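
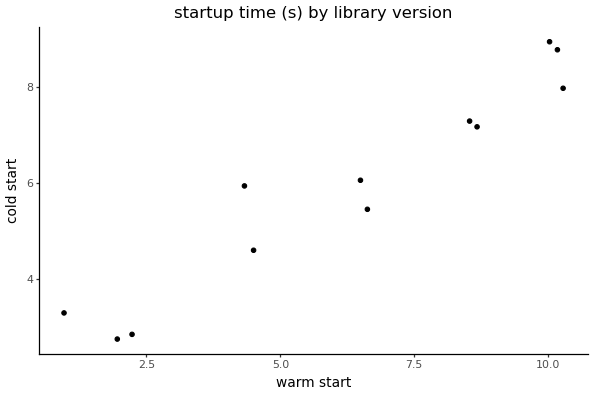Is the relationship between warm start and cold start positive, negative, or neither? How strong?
positive, strong

Points are positively correlated; strong (|r| ≈ 1.0).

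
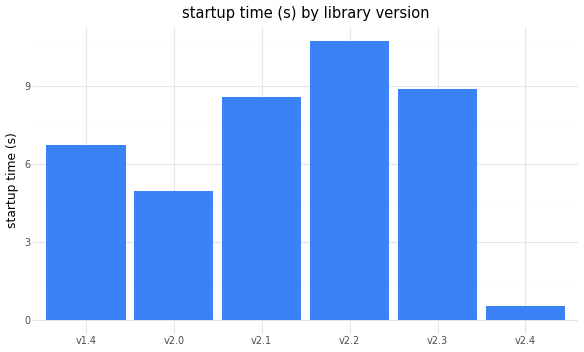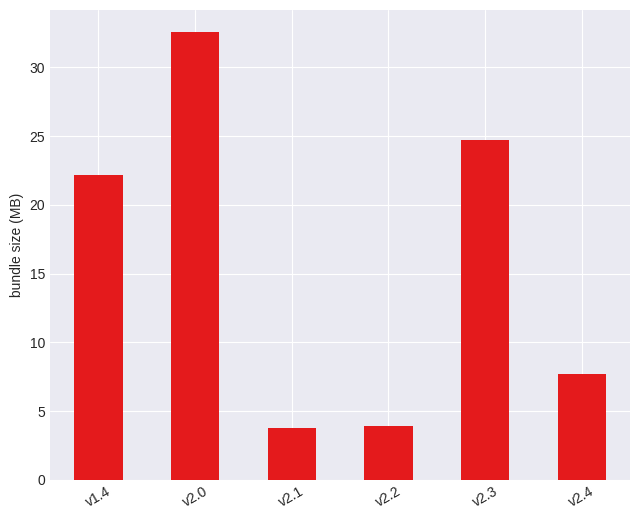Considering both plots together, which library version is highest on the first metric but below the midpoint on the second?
Chart 2 median bundle size (MB) ≈ 15; below-median library versions: v2.1, v2.2, v2.4. Among those, v2.2 has the highest startup time (s) (≈ 11).

v2.2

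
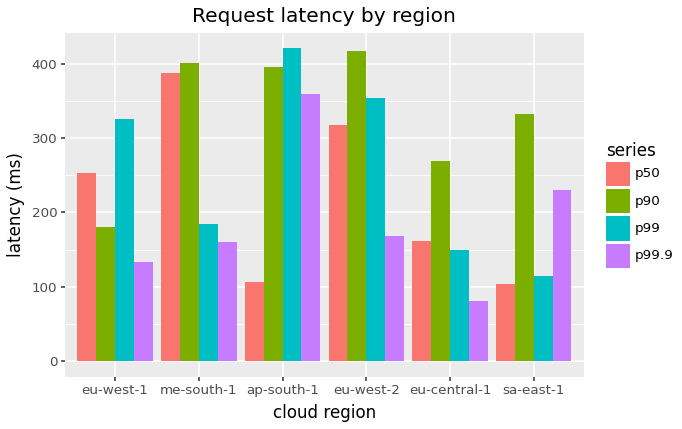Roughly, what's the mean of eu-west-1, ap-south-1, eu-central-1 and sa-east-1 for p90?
(200 + 400 + 250 + 350) / 4 ≈ 300.

≈ 300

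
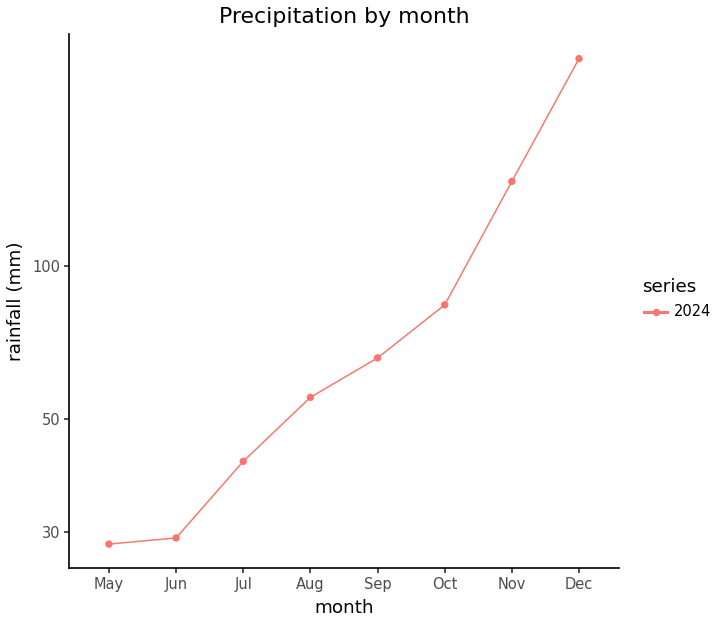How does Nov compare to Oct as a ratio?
Nov ≈ 140, Oct ≈ 80; 140/80 ≈ 1.75.

≈ 1.75×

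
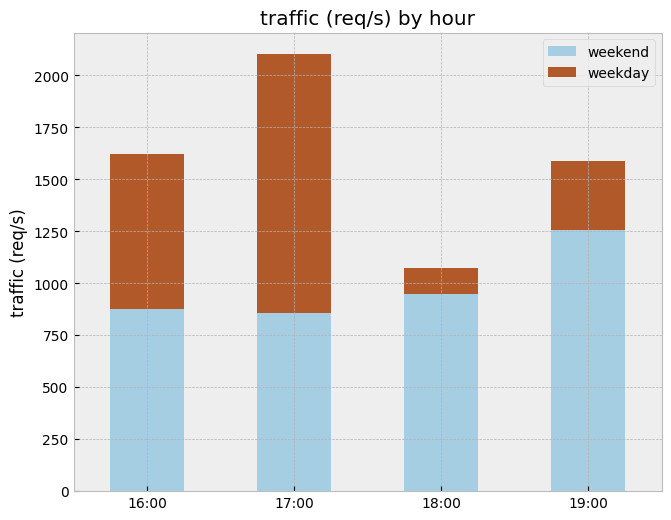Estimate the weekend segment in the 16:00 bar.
≈ 800

weekend top ≈ 800, bottom ≈ 0; segment ≈ 800.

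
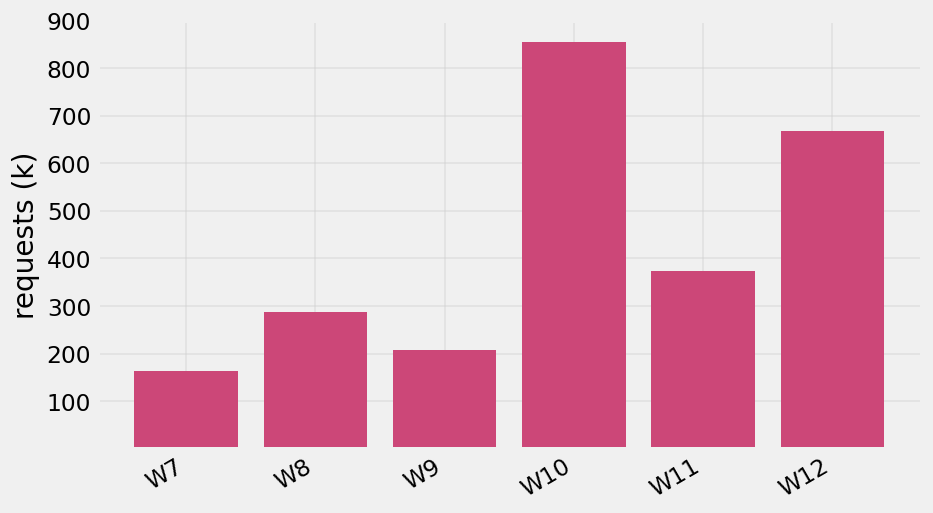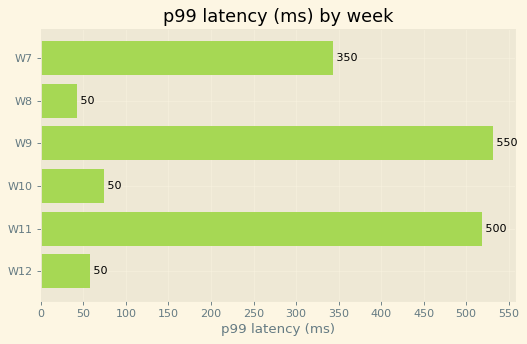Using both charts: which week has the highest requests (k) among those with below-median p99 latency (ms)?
Chart 2 median p99 latency (ms) ≈ 200; below-median weeks: W8, W10, W12. Among those, W10 has the highest requests (k) (≈ 900).

W10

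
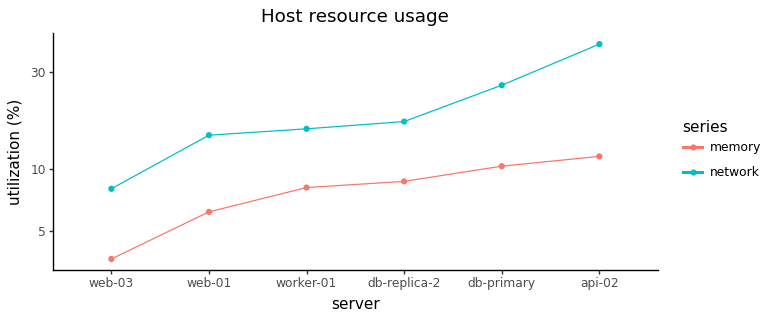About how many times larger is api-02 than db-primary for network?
api-02 ≈ 40, db-primary ≈ 25; 40/25 ≈ 1.6.

≈ 1.6×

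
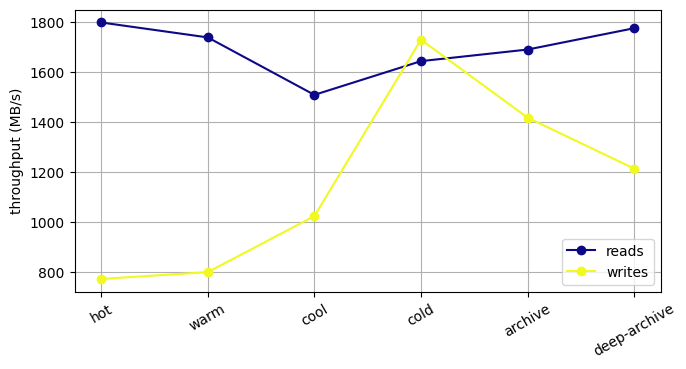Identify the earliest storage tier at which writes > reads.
cold

cool: writes ≈ 1000 vs reads ≈ 1500 (not yet); cold: writes ≈ 1700 vs reads ≈ 1600 (first crossover).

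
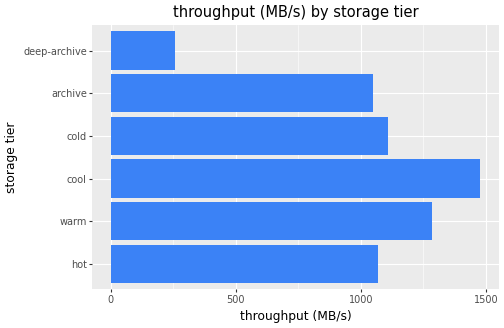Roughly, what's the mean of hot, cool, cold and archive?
≈ 1150

(1000 + 1400 + 1200 + 1000) / 4 ≈ 1150.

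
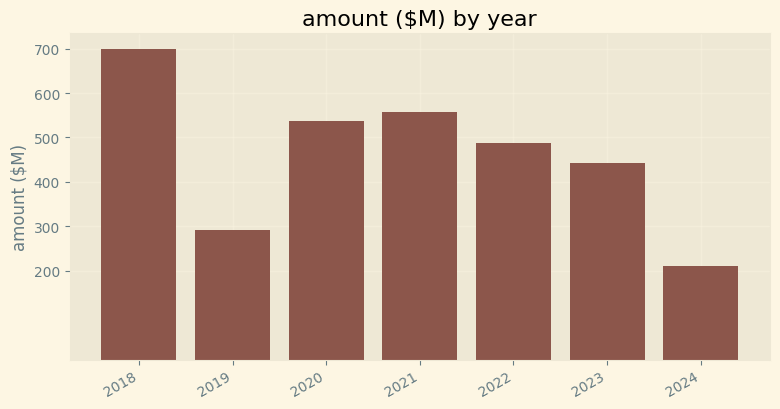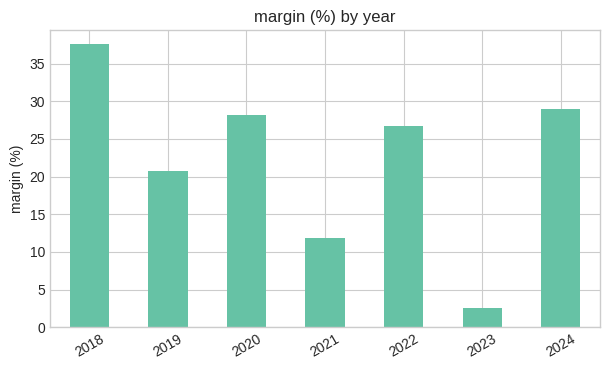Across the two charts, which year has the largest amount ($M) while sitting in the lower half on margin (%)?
2021

Chart 2 median margin (%) ≈ 25; below-median years: 2019, 2021, 2023. Among those, 2021 has the highest amount ($M) (≈ 600).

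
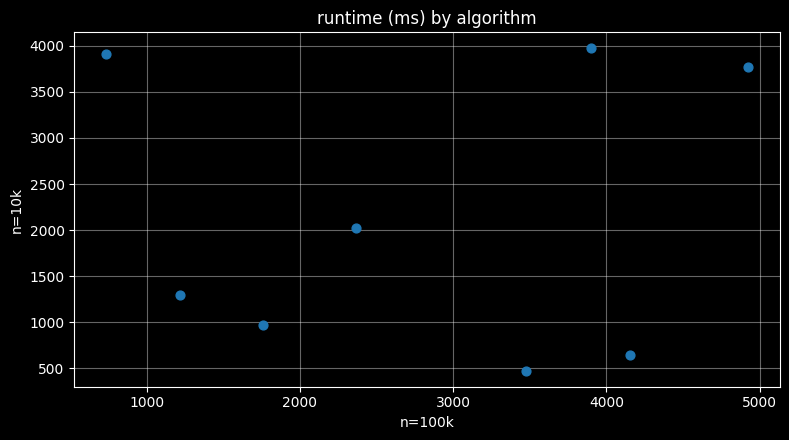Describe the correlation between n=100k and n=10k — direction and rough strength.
no clear correlation

Points are roughly uncorrelated; weak (|r| ≈ 0.1).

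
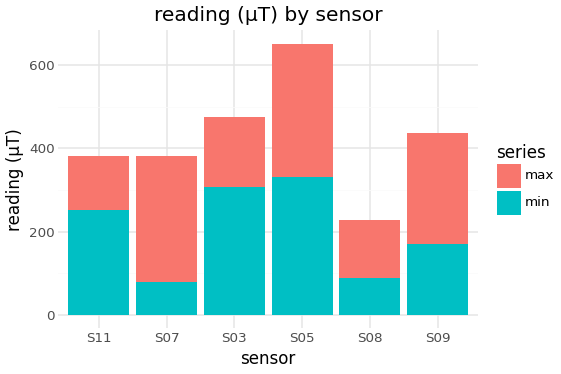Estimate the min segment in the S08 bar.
min top ≈ 100, bottom ≈ 0; segment ≈ 100.

≈ 100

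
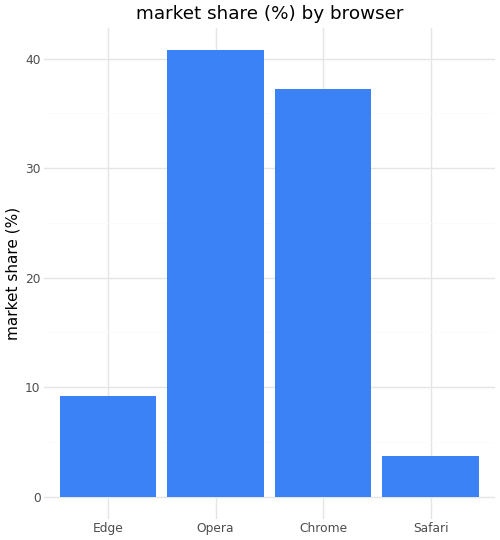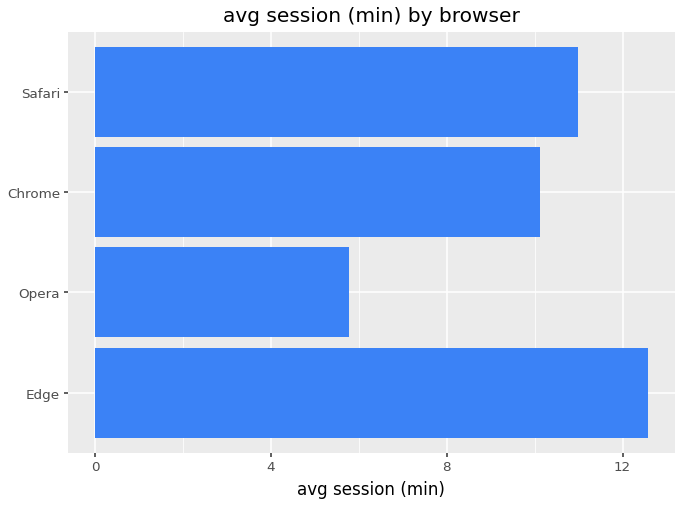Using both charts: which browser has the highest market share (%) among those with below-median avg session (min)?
Opera

Chart 2 median avg session (min) ≈ 10; below-median browsers: Opera, Chrome. Among those, Opera has the highest market share (%) (≈ 40).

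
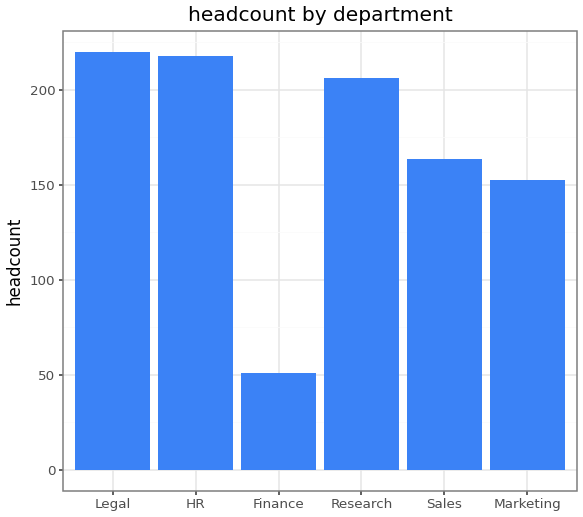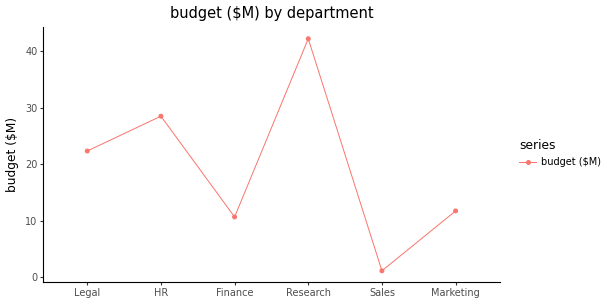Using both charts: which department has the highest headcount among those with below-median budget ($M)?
Chart 2 median budget ($M) ≈ 15; below-median departments: Finance, Sales, Marketing. Among those, Sales has the highest headcount (≈ 175).

Sales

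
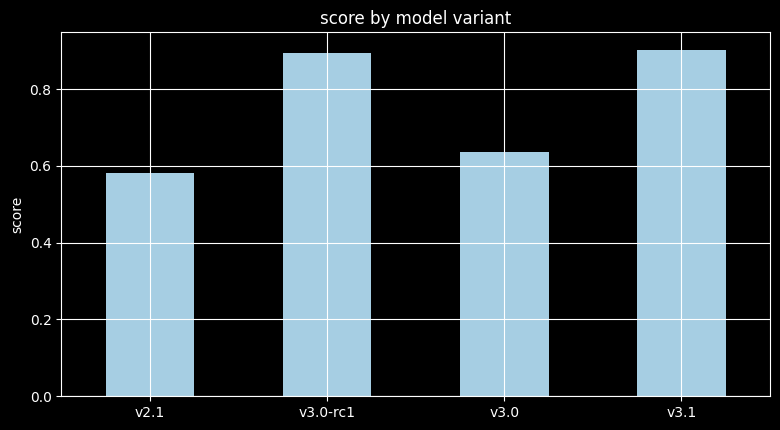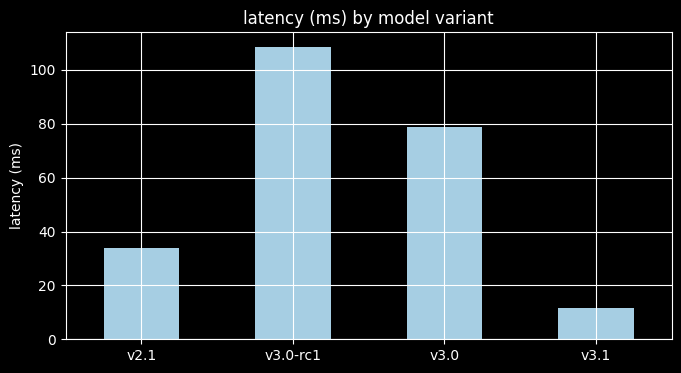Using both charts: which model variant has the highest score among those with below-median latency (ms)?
Chart 2 median latency (ms) ≈ 60; below-median model variants: v2.1, v3.1. Among those, v3.1 has the highest score (≈ 0.9).

v3.1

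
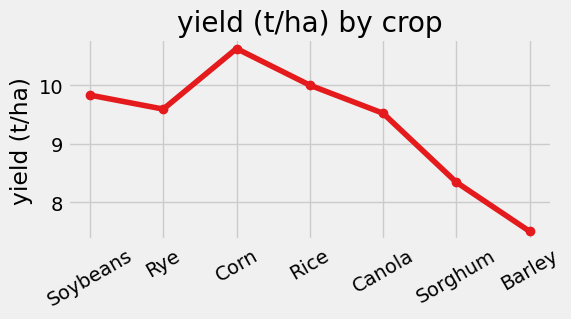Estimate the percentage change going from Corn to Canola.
Corn ≈ 10.5, Canola ≈ 9.5; (9.5 − 10.5) / 10.5 ≈ -9.5%.

≈ -9.5%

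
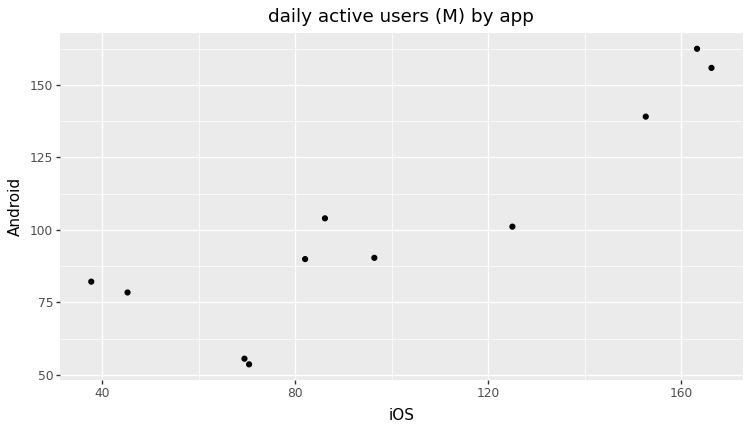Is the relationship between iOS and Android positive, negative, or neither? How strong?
Points are positively correlated; strong (|r| ≈ 0.9).

positive, strong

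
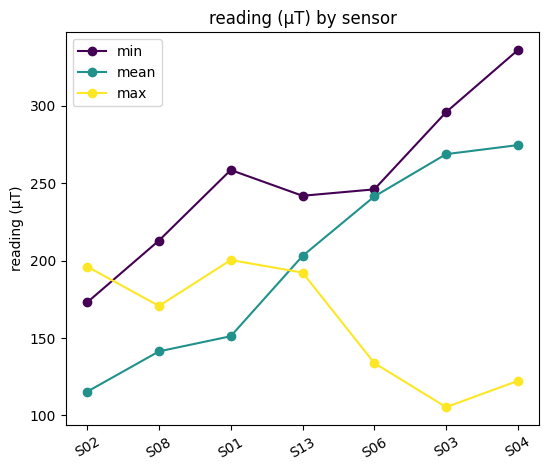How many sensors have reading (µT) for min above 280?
2

Above 280: S03, S04.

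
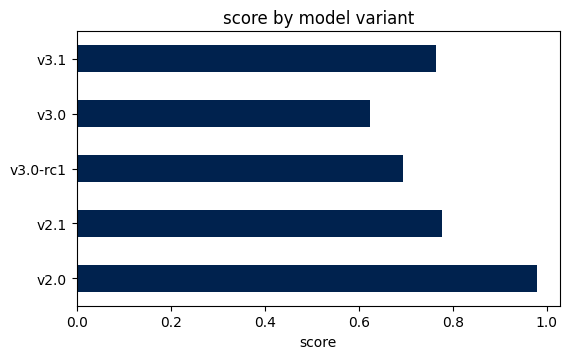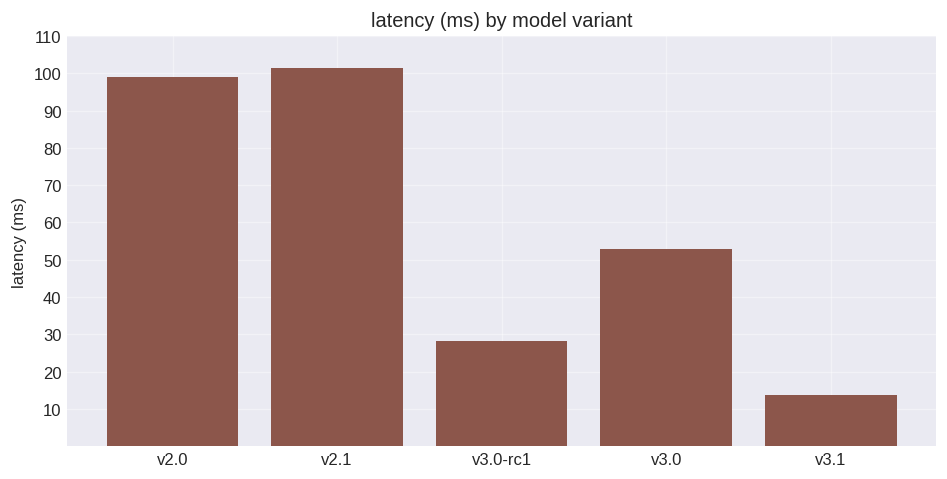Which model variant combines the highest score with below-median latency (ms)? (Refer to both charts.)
v3.1

Chart 2 median latency (ms) ≈ 50; below-median model variants: v3.0-rc1, v3.1. Among those, v3.1 has the highest score (≈ 0.8).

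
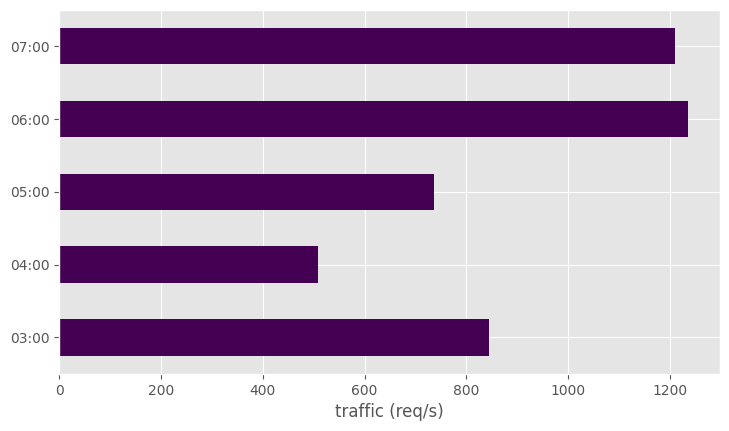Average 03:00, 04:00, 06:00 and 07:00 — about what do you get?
(800 + 600 + 1200 + 1200) / 4 ≈ 950.

≈ 950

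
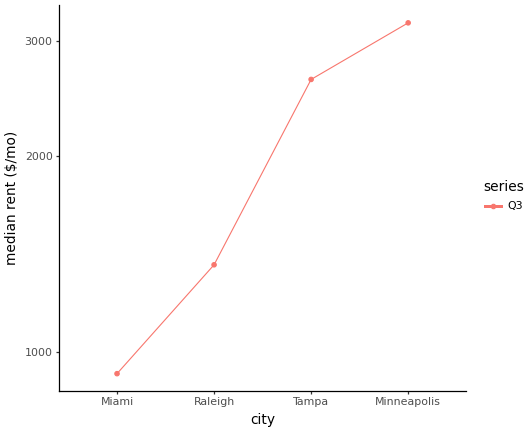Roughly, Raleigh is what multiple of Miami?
Raleigh ≈ 1400, Miami ≈ 1000; 1400/1000 ≈ 1.4.

≈ 1.4×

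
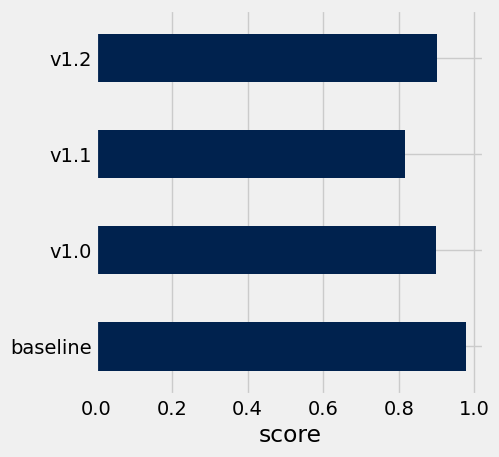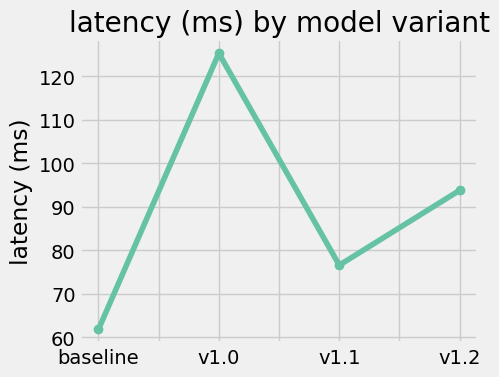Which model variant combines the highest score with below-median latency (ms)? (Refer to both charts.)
Chart 2 median latency (ms) ≈ 80; below-median model variants: baseline, v1.1. Among those, baseline has the highest score (≈ 1).

baseline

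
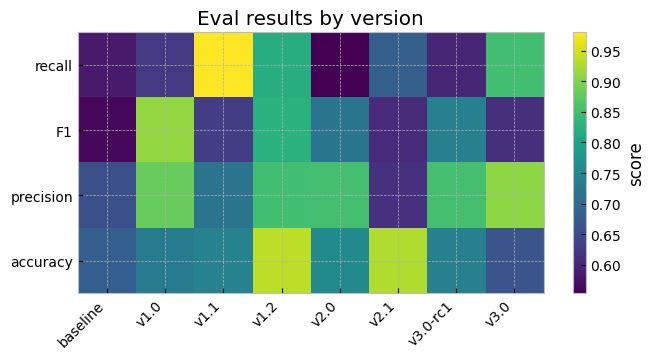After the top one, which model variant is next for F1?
Top 3 for F1: v1.0 ≈ 0.90, v1.2 ≈ 0.85, v3.0-rc1 ≈ 0.75.

v1.2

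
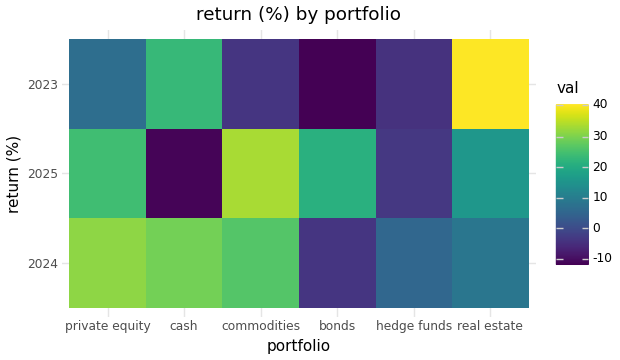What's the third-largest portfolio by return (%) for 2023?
Top 4 for 2023: real estate ≈ 40, cash ≈ 25, private equity ≈ 5, commodities ≈ -5.

private equity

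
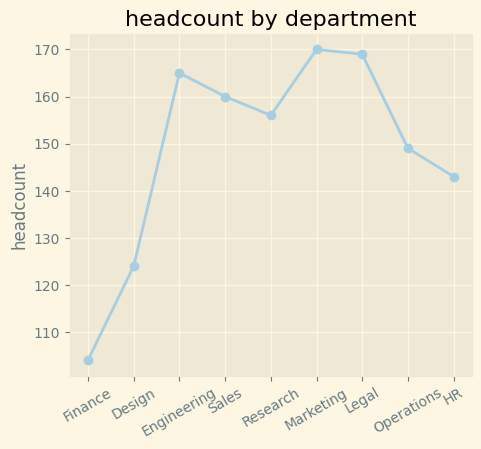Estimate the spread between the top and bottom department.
Max Marketing ≈ 170, min Finance ≈ 100; range ≈ 70.

≈ 70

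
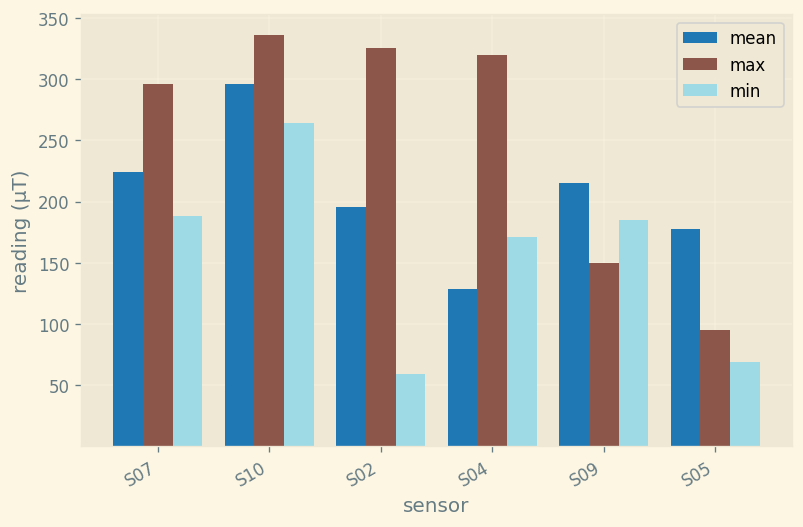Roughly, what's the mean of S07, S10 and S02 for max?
≈ 333

(300 + 350 + 350) / 3 ≈ 333.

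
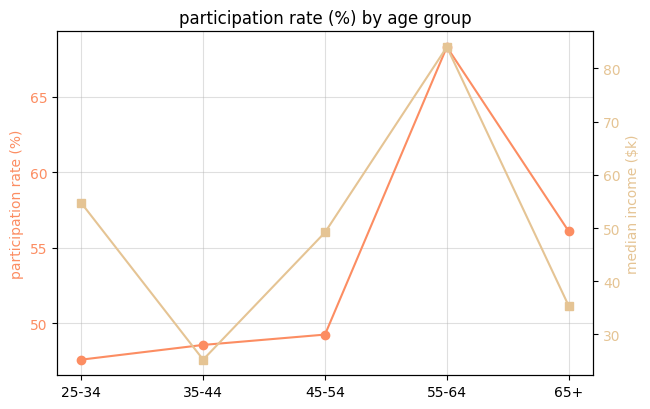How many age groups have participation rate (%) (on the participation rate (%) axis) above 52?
Above 52: 55-64, 65+.

2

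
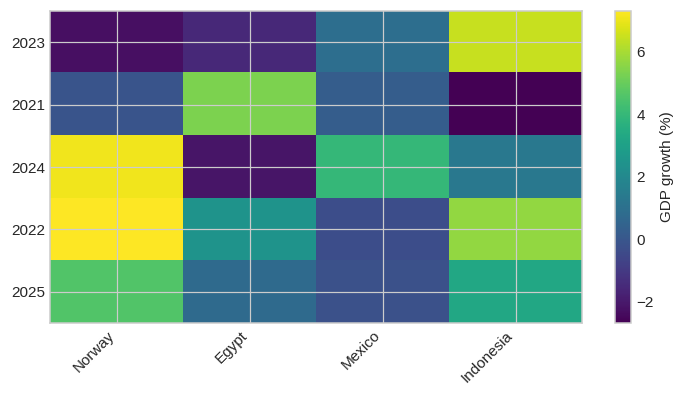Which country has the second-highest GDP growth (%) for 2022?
Indonesia

Top 3 for 2022: Norway ≈ 7, Indonesia ≈ 6, Egypt ≈ 2.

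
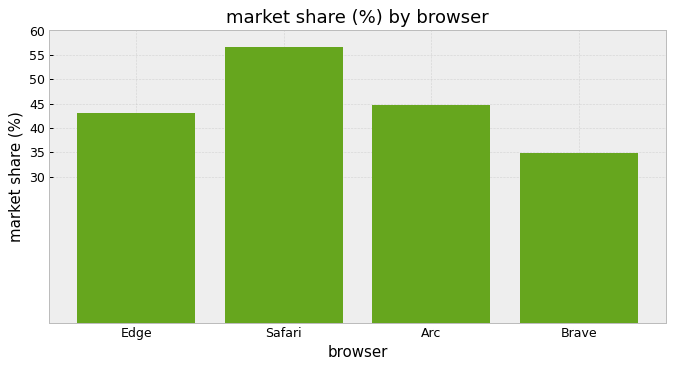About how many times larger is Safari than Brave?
≈ 1.57×

Safari ≈ 55, Brave ≈ 35; 55/35 ≈ 1.57.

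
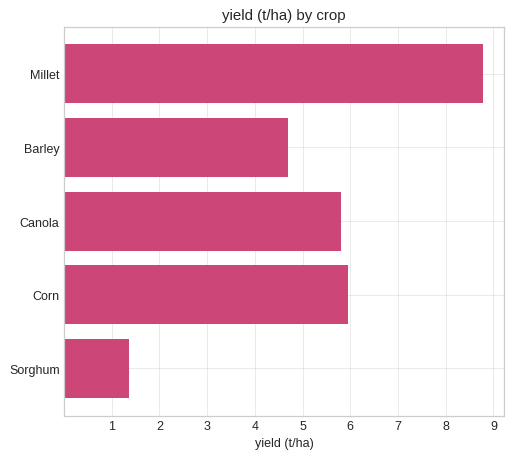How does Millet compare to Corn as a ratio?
Millet ≈ 9, Corn ≈ 6; 9/6 ≈ 1.5.

≈ 1.5×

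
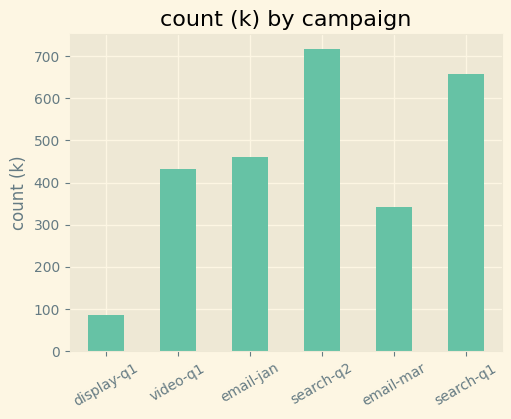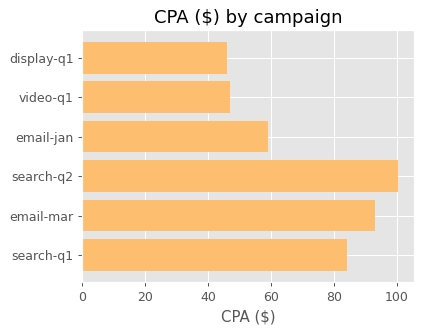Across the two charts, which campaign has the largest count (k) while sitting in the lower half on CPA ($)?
Chart 2 median CPA ($) ≈ 70; below-median campaigns: display-q1, video-q1, email-jan. Among those, email-jan has the highest count (k) (≈ 500).

email-jan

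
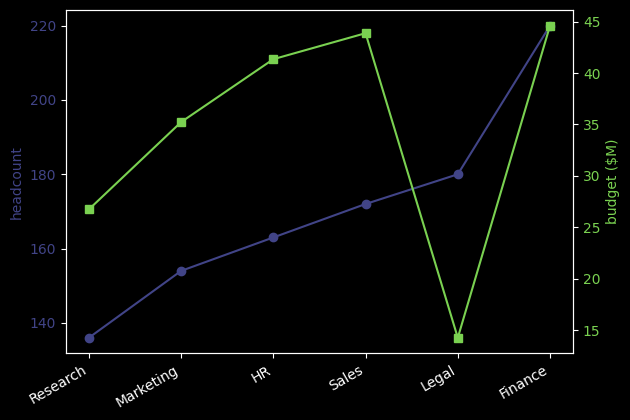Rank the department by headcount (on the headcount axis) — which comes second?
Top 3 (on the headcount axis): Finance ≈ 220, Legal ≈ 180, Sales ≈ 170.

Legal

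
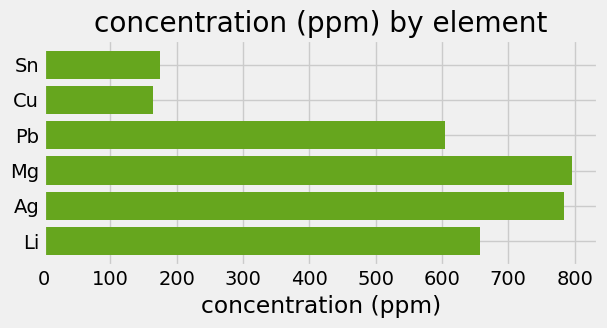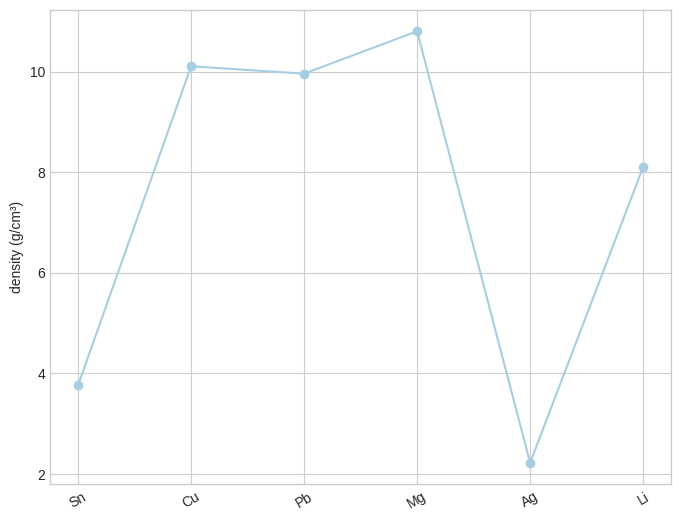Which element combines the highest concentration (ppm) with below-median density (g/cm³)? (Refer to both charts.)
Ag

Chart 2 median density (g/cm³) ≈ 9; below-median elements: Sn, Ag, Li. Among those, Ag has the highest concentration (ppm) (≈ 800).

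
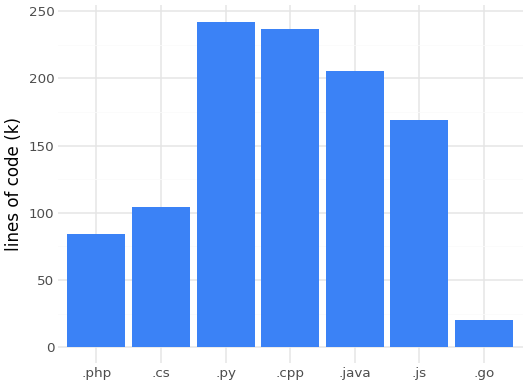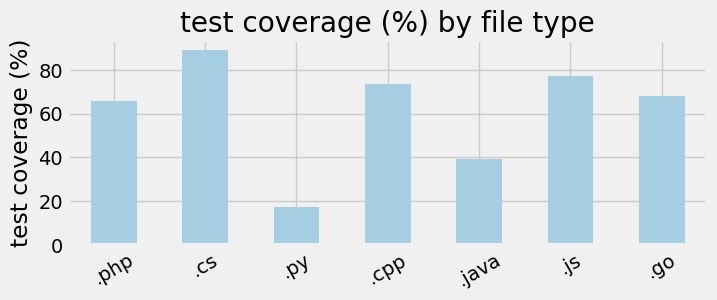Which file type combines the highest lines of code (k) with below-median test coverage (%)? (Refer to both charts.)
.py

Chart 2 median test coverage (%) ≈ 70; below-median file types: .php, .py, .java. Among those, .py has the highest lines of code (k) (≈ 250).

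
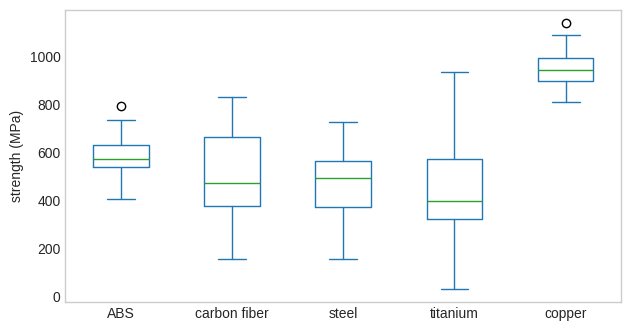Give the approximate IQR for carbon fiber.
≈ 300

Q3 ≈ 650, Q1 ≈ 350; IQR ≈ 300.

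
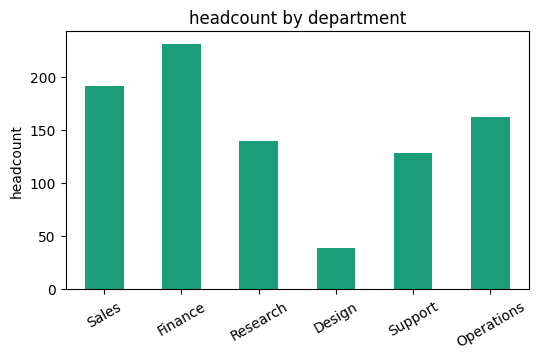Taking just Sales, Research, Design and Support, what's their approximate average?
(200 + 140 + 40 + 120) / 4 ≈ 125.

≈ 125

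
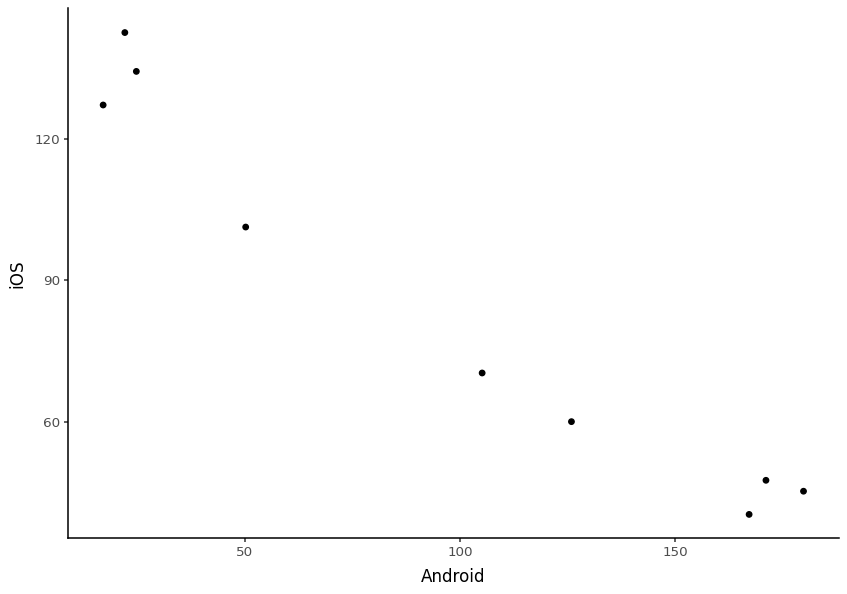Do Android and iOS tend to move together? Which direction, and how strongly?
negative, strong

Points are negatively correlated; strong (|r| ≈ 1.0).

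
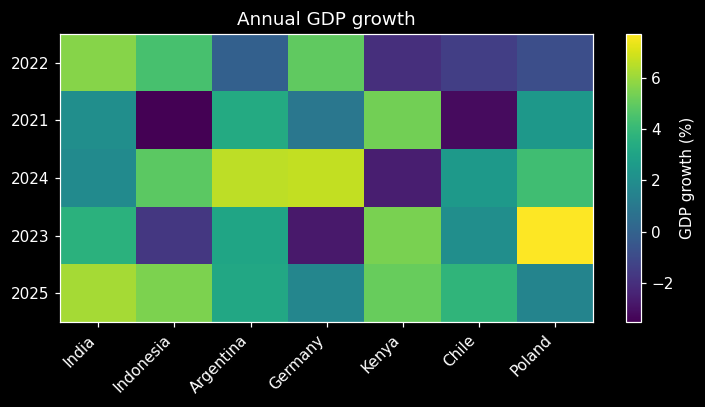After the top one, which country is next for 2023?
Top 3 for 2023: Poland ≈ 8, Kenya ≈ 5, India ≈ 4.

Kenya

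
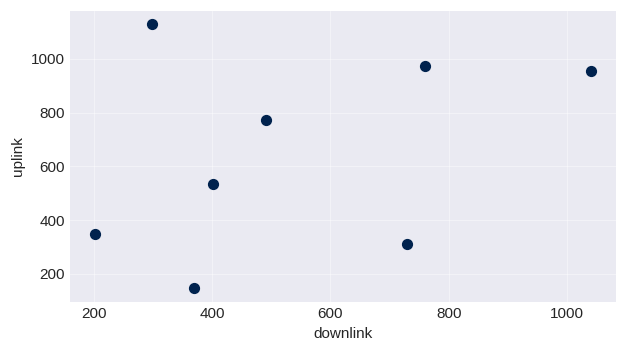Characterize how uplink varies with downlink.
Points are positively correlated; weak (|r| ≈ 0.3).

positive, weak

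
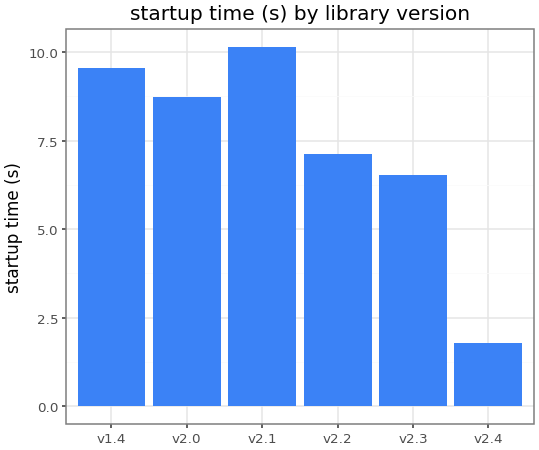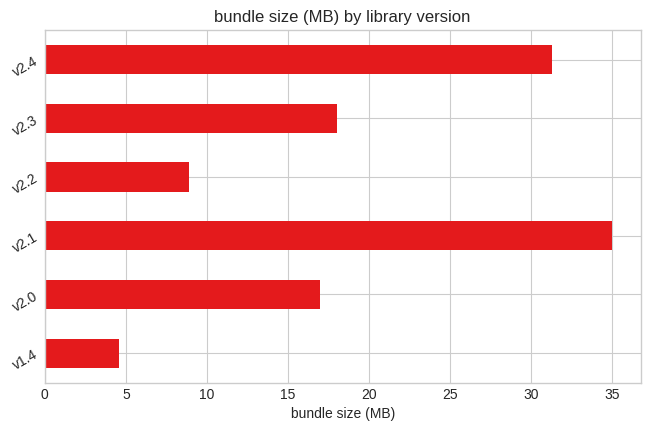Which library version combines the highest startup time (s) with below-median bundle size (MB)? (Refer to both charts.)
Chart 2 median bundle size (MB) ≈ 20; below-median library versions: v1.4, v2.0, v2.2. Among those, v1.4 has the highest startup time (s) (≈ 10).

v1.4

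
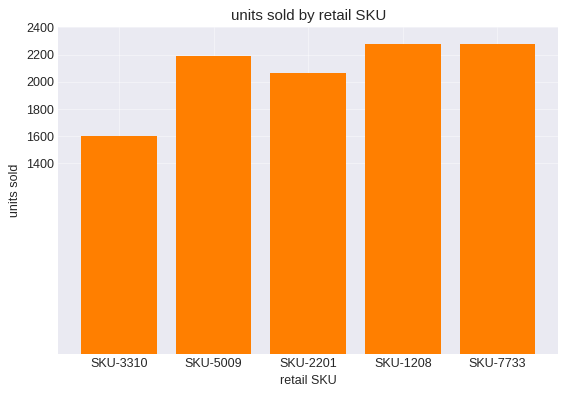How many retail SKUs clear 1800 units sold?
Above 1800: SKU-5009, SKU-2201, SKU-1208, SKU-7733.

4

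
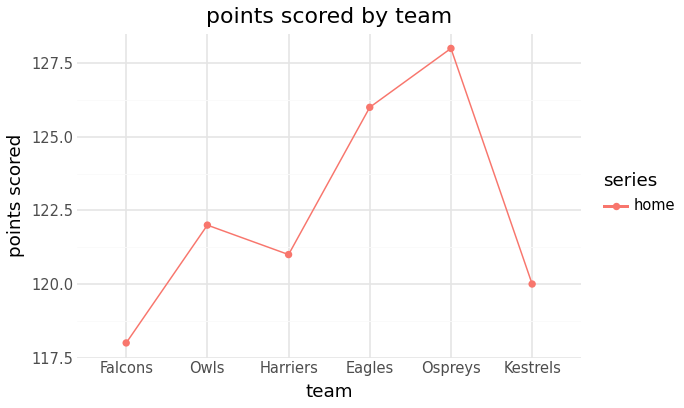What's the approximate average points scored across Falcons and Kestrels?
≈ 119

(118 + 120) / 2 ≈ 119.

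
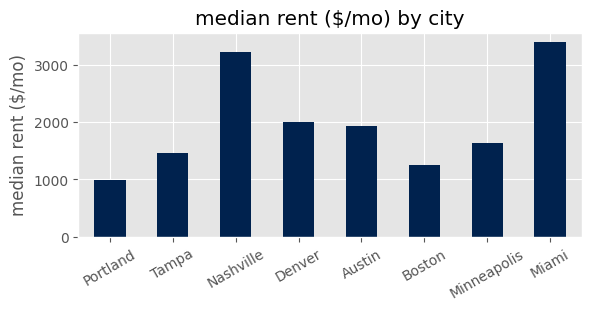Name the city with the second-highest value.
Nashville

Top 3: Miami ≈ 3500, Nashville ≈ 3000, Denver ≈ 2000.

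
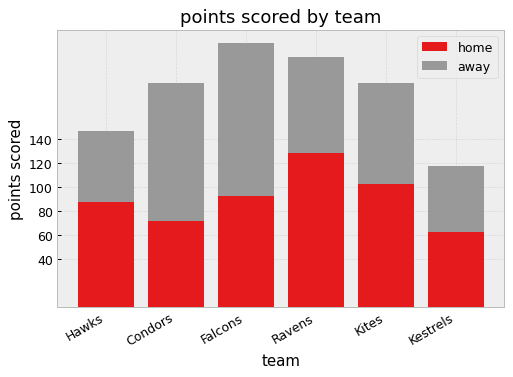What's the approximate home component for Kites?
home top ≈ 100, bottom ≈ 0; segment ≈ 100.

≈ 100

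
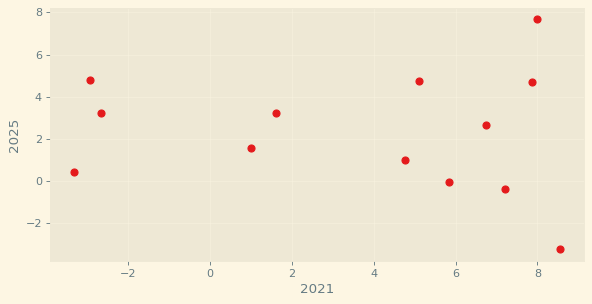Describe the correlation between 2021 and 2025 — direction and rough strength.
Points are roughly uncorrelated; weak (|r| ≈ 0.1).

no clear correlation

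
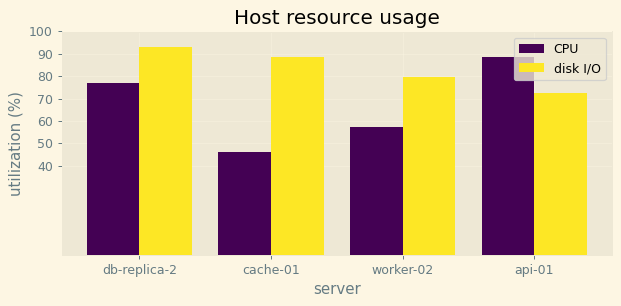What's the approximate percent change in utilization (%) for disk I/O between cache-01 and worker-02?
≈ -11.1%

cache-01 ≈ 90, worker-02 ≈ 80; (80 − 90) / 90 ≈ -11.1%.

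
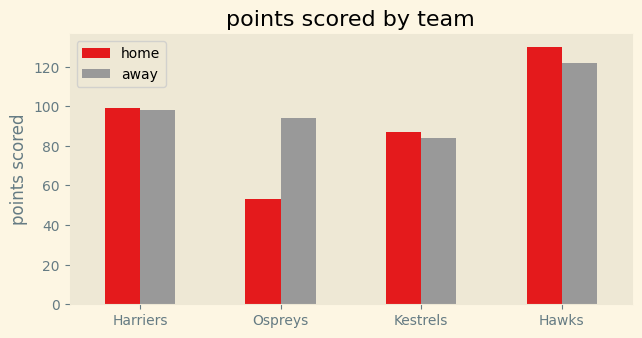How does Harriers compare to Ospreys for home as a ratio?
Harriers ≈ 100, Ospreys ≈ 60; 100/60 ≈ 1.67.

≈ 1.67×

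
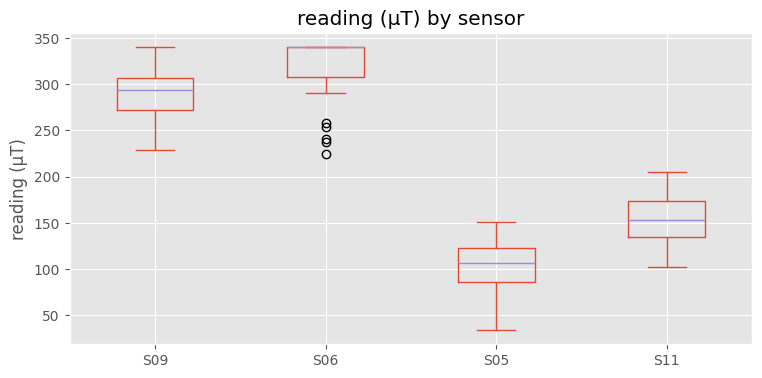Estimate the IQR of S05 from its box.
≈ 40

Q3 ≈ 120, Q1 ≈ 80; IQR ≈ 40.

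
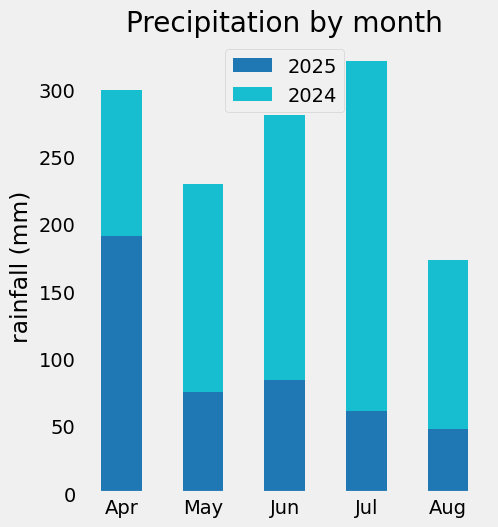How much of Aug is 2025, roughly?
≈ 50

2025 top ≈ 50, bottom ≈ 0; segment ≈ 50.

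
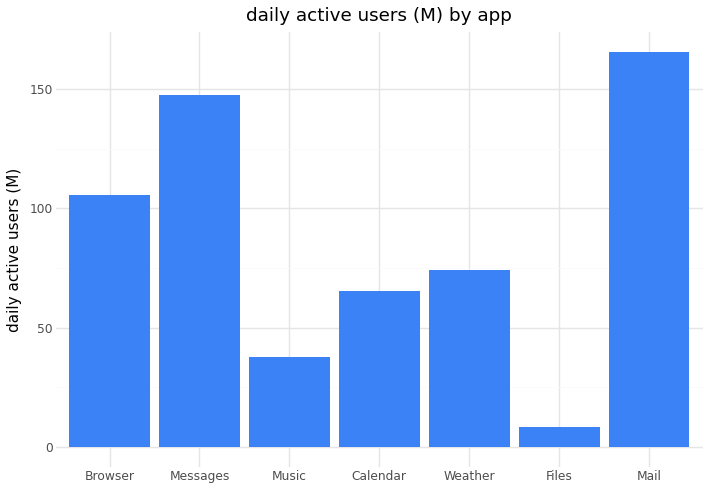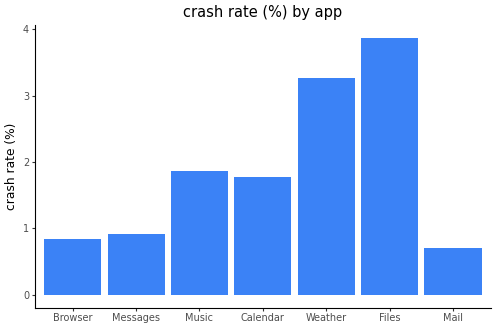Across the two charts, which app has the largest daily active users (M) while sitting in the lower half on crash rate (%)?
Mail

Chart 2 median crash rate (%) ≈ 2; below-median apps: Browser, Messages, Mail. Among those, Mail has the highest daily active users (M) (≈ 160).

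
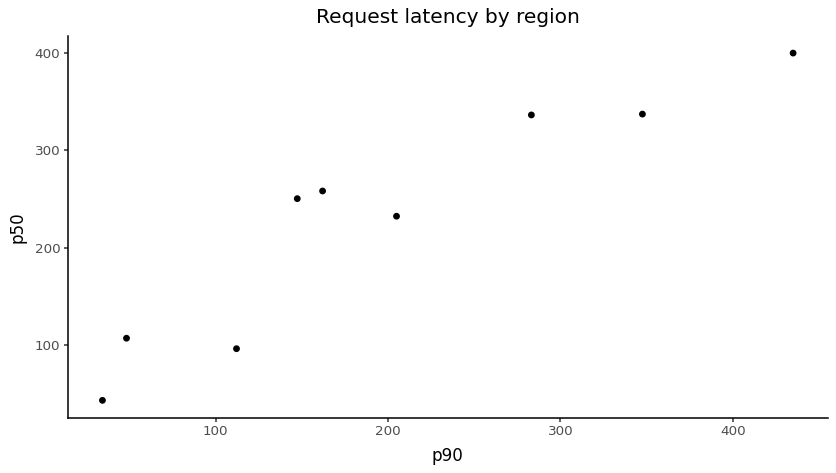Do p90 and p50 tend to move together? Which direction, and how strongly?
positive, strong

Points are positively correlated; strong (|r| ≈ 0.9).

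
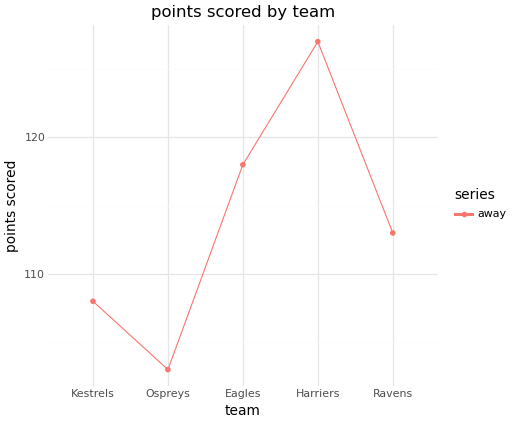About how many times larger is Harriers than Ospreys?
≈ 1.23×

Harriers ≈ 128, Ospreys ≈ 104; 128/104 ≈ 1.23.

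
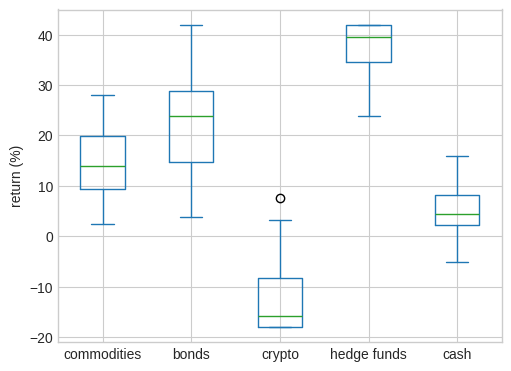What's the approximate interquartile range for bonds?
Q3 ≈ 30, Q1 ≈ 15; IQR ≈ 15.

≈ 15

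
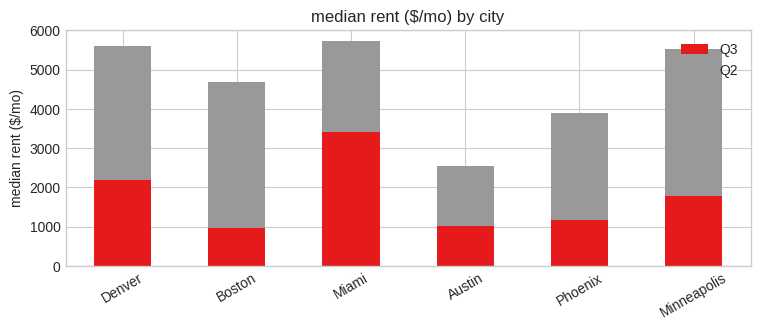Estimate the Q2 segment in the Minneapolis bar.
Q2 top ≈ 5500, bottom ≈ 2000; segment ≈ 3500.

≈ 3500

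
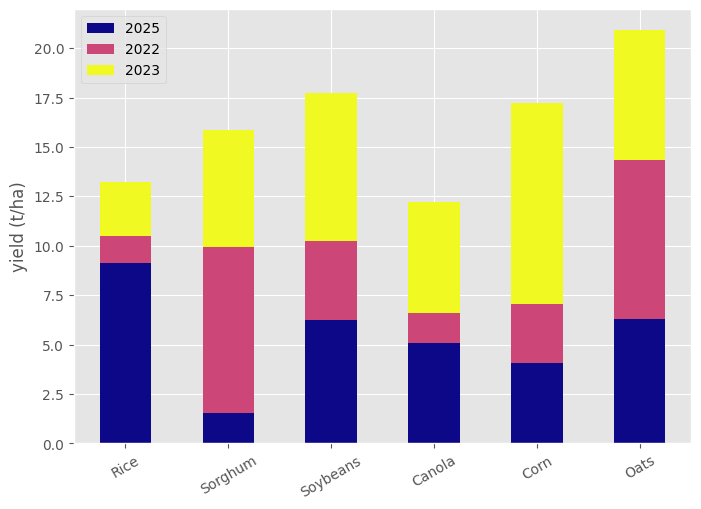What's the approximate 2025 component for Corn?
2025 top ≈ 4, bottom ≈ 0; segment ≈ 4.

≈ 4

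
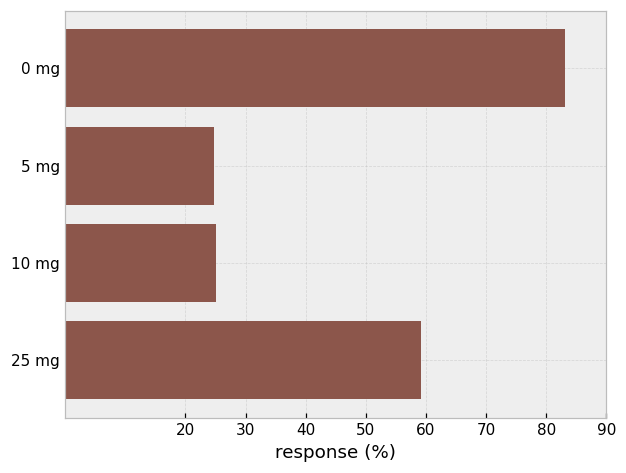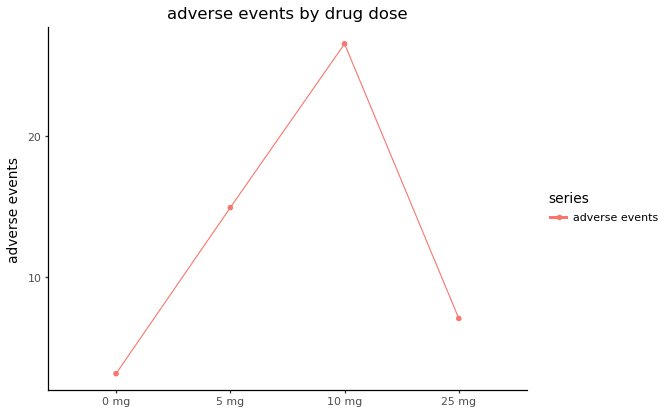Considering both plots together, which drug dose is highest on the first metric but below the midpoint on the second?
Chart 2 median adverse events ≈ 10; below-median drug doses: 0 mg, 25 mg. Among those, 0 mg has the highest response (%) (≈ 80).

0 mg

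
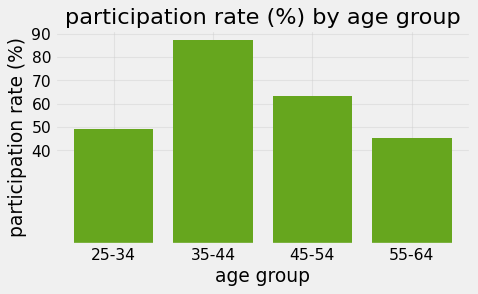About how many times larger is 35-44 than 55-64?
35-44 ≈ 90, 55-64 ≈ 50; 90/50 ≈ 1.8.

≈ 1.8×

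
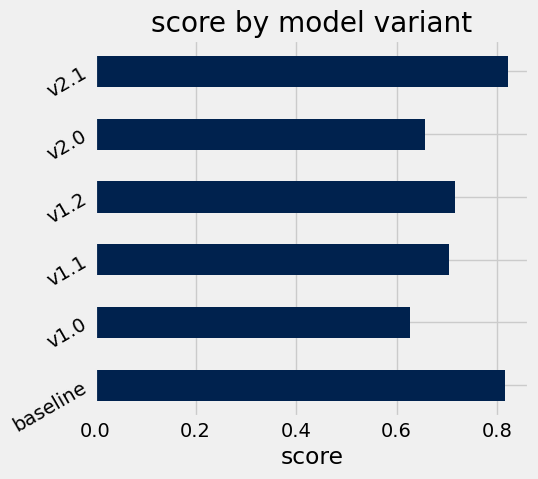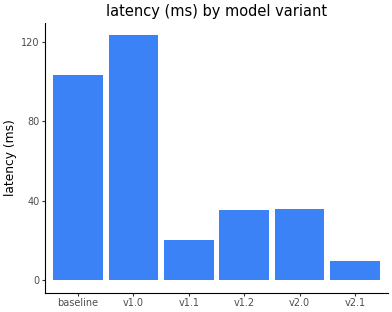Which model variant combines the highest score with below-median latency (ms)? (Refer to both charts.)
v2.1

Chart 2 median latency (ms) ≈ 40; below-median model variants: v1.1, v1.2, v2.1. Among those, v2.1 has the highest score (≈ 0.8).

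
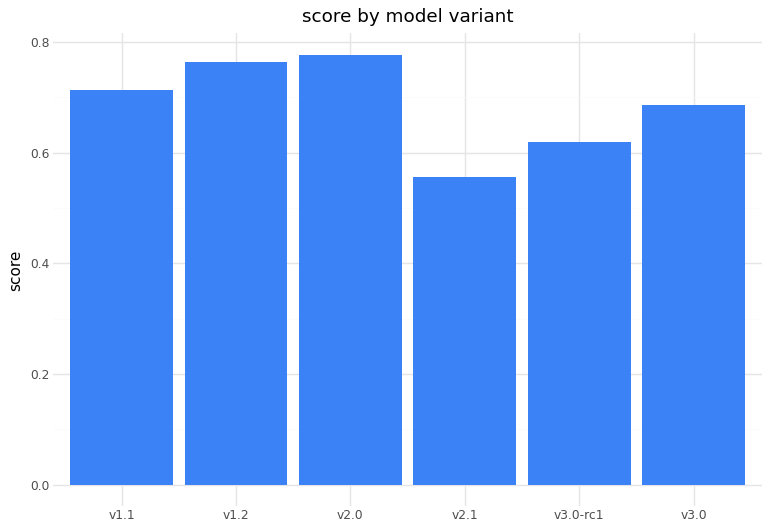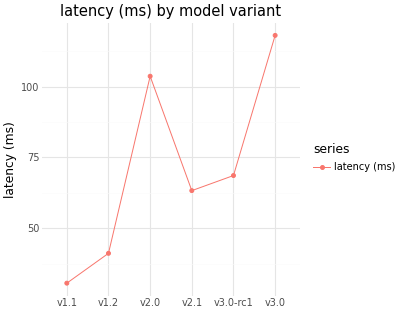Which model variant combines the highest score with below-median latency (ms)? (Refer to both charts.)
v1.2

Chart 2 median latency (ms) ≈ 60; below-median model variants: v1.1, v1.2, v2.1. Among those, v1.2 has the highest score (≈ 0.8).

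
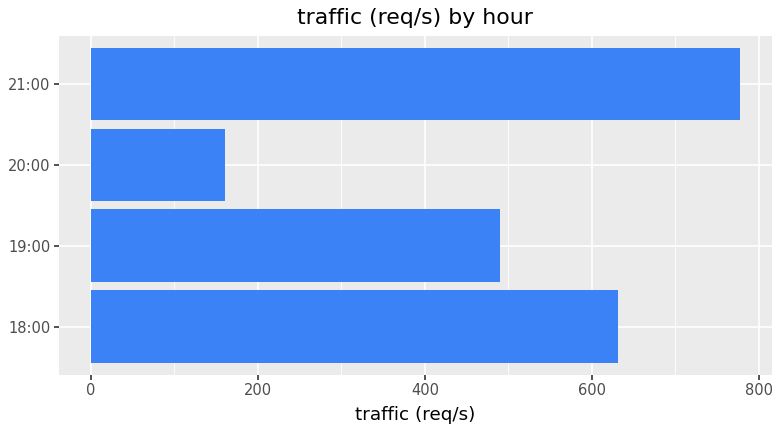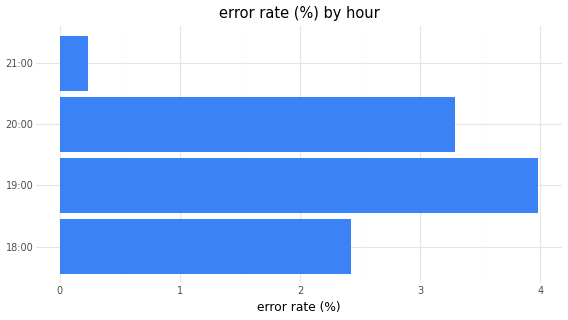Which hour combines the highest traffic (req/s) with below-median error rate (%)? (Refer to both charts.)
Chart 2 median error rate (%) ≈ 3; below-median hours: 18:00, 21:00. Among those, 21:00 has the highest traffic (req/s) (≈ 800).

21:00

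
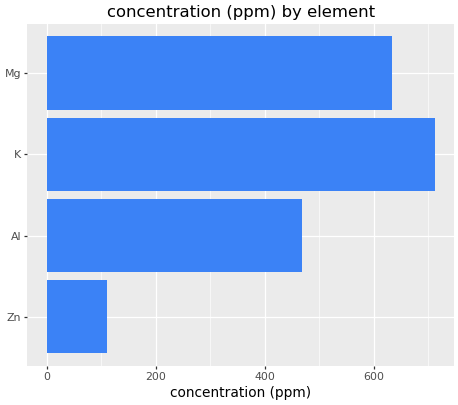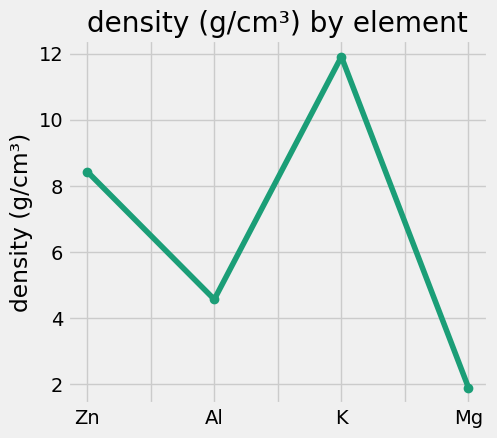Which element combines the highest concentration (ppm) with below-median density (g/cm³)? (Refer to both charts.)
Chart 2 median density (g/cm³) ≈ 6; below-median elements: Al, Mg. Among those, Mg has the highest concentration (ppm) (≈ 600).

Mg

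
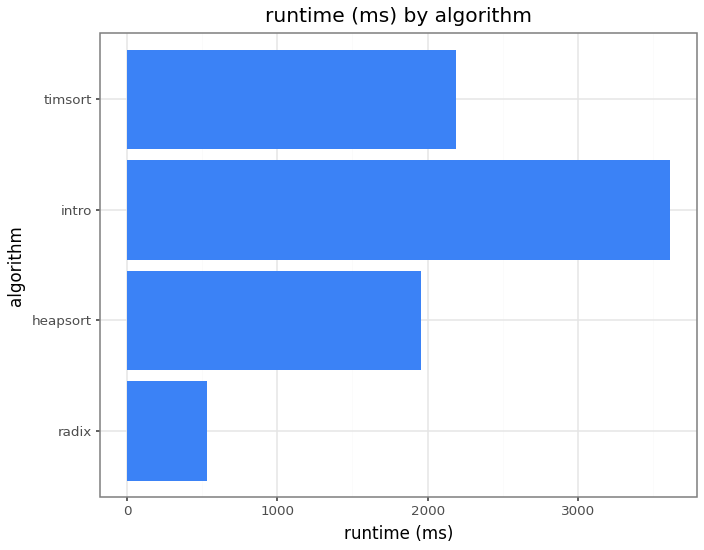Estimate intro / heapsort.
≈ 1.75×

intro ≈ 3500, heapsort ≈ 2000; 3500/2000 ≈ 1.75.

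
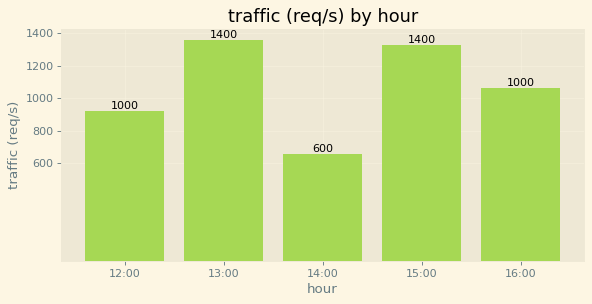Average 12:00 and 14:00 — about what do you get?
(1000 + 600) / 2 ≈ 800.

≈ 800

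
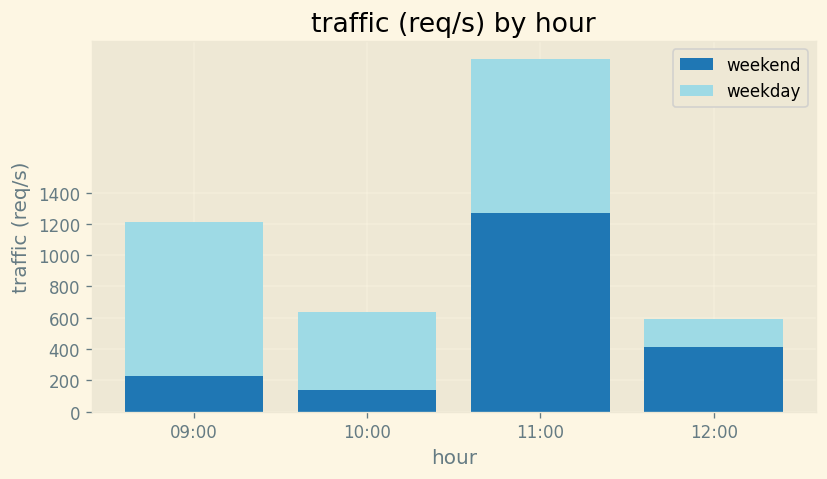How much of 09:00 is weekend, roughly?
≈ 200

weekend top ≈ 200, bottom ≈ 0; segment ≈ 200.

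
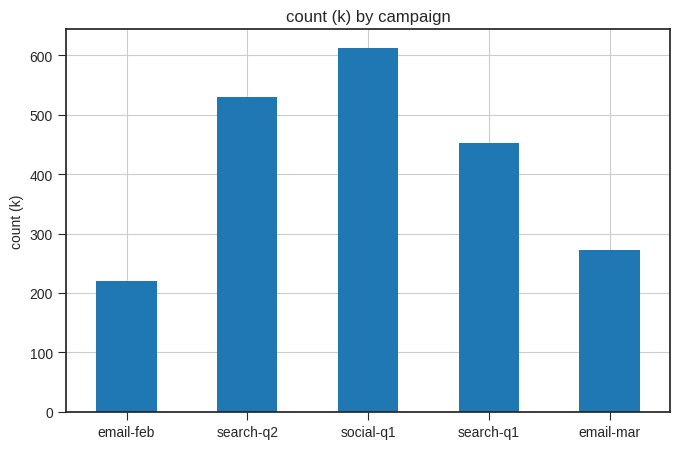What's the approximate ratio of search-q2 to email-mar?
search-q2 ≈ 500, email-mar ≈ 300; 500/300 ≈ 1.67.

≈ 1.67×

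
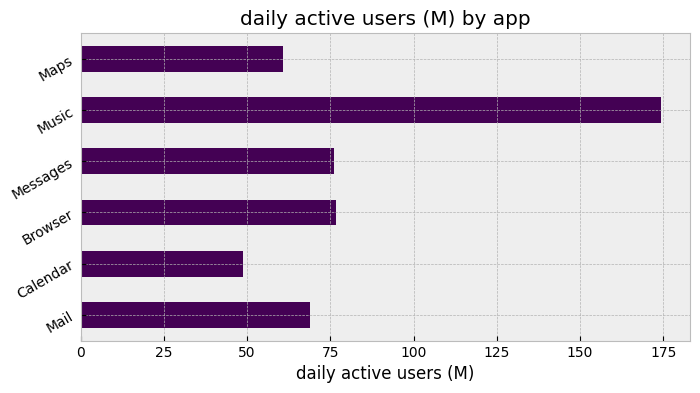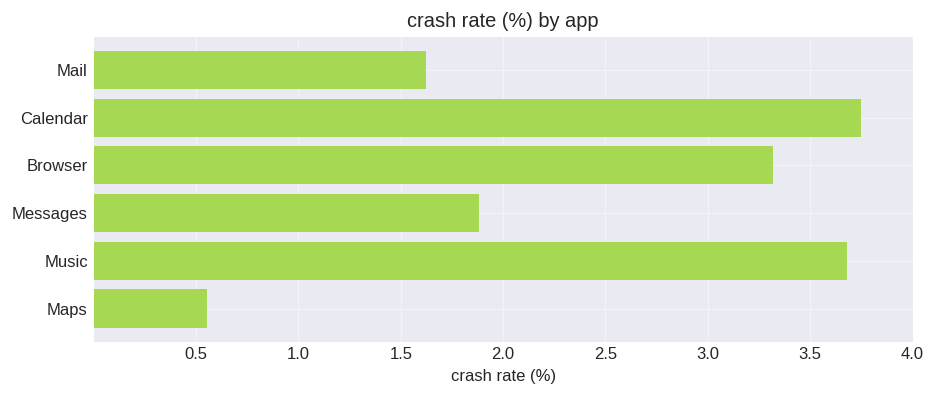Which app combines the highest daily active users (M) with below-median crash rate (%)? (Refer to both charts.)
Messages

Chart 2 median crash rate (%) ≈ 2.5; below-median apps: Mail, Messages, Maps. Among those, Messages has the highest daily active users (M) (≈ 80).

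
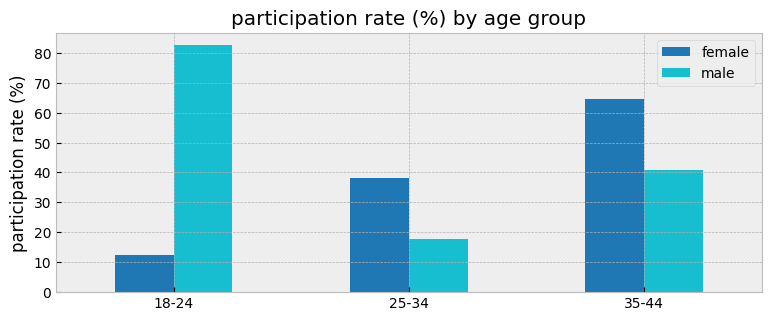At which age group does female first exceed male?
25-34

18-24: female ≈ 10 vs male ≈ 80 (not yet); 25-34: female ≈ 40 vs male ≈ 20 (first crossover).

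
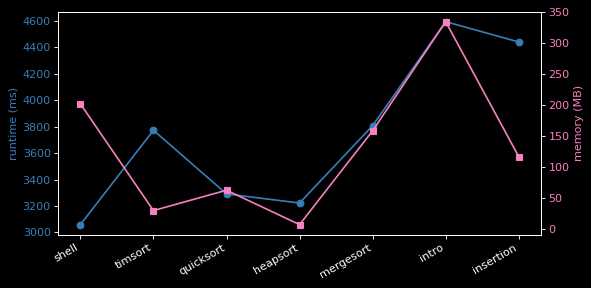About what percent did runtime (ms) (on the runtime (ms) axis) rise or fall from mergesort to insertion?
≈ +15.8%

mergesort ≈ 3800, insertion ≈ 4400; (4400 − 3800) / 3800 ≈ +15.8%.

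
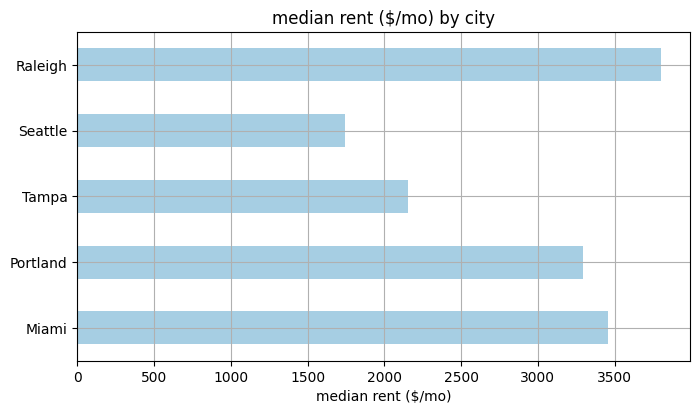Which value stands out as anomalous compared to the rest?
Seattle

Seattle ≈ 1500; the rest sit between ≈ 2000 and ≈ 4000.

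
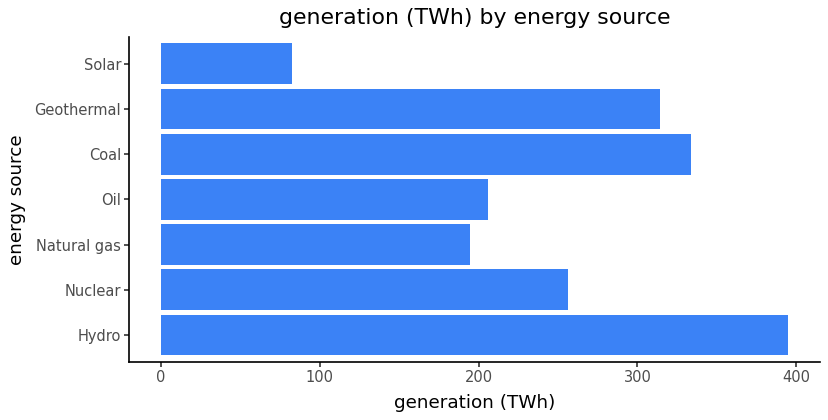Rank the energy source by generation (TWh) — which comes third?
Top 4: Hydro ≈ 400, Coal ≈ 350, Geothermal ≈ 300, Nuclear ≈ 250.

Geothermal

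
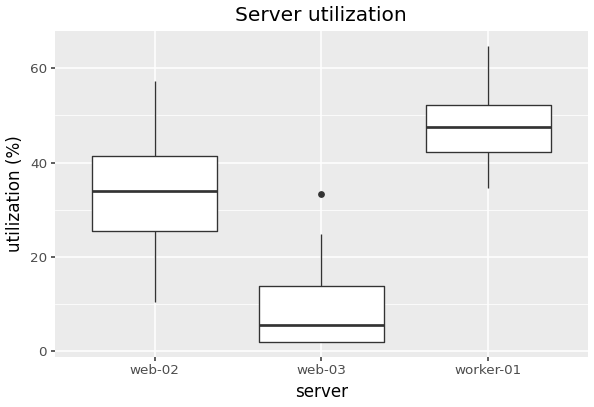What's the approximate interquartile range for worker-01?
≈ 10

Q3 ≈ 50, Q1 ≈ 40; IQR ≈ 10.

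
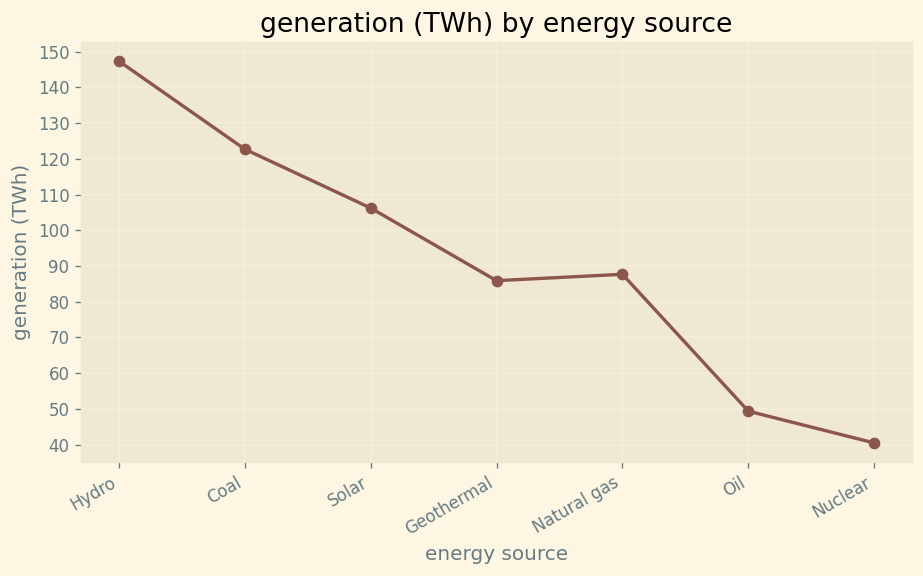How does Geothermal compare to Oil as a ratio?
Geothermal ≈ 90, Oil ≈ 50; 90/50 ≈ 1.8.

≈ 1.8×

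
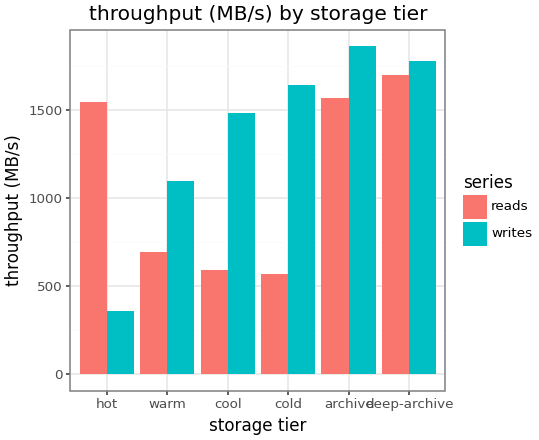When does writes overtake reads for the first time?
hot: writes ≈ 400 vs reads ≈ 1600 (not yet); warm: writes ≈ 1000 vs reads ≈ 600 (first crossover).

warm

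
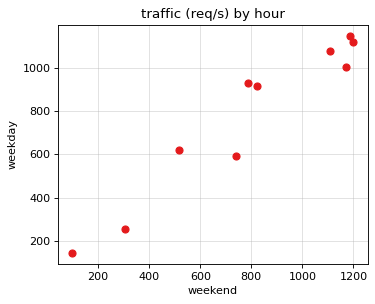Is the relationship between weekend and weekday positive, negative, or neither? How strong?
Points are positively correlated; strong (|r| ≈ 1.0).

positive, strong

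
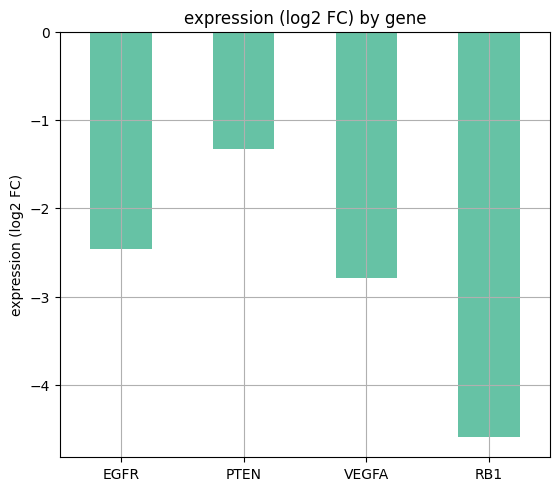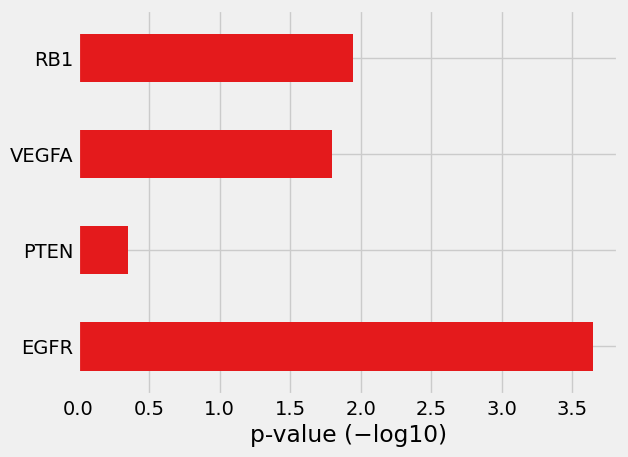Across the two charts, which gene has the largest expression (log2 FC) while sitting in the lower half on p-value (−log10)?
PTEN

Chart 2 median p-value (−log10) ≈ 2; below-median genes: PTEN, VEGFA. Among those, PTEN has the highest expression (log2 FC) (≈ -1).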